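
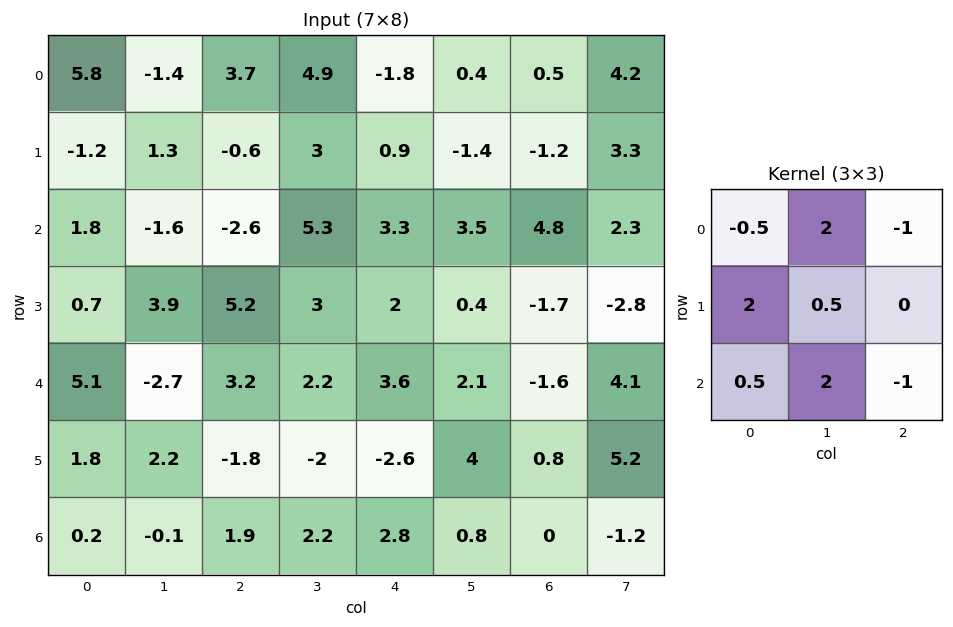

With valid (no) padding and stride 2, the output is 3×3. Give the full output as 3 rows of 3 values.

-10.85 16.05 6.15
-4.2 22.9 12.35
-8.45 -2.85 3.8

Output[0,0]: The receptive field on the input at this output position is [5.8 -1.4 3.7 / -1.2 1.3 -0.6 / 1.8 -1.6 -2.6]. Elementwise product with the kernel and sum: 5.8·-0.5 + -1.4·2 + 3.7·-1 + -1.2·2 + 1.3·0.5 + 1.8·0.5 + -1.6·2 + -2.6·-1.
Output[0,1]: The receptive field on the input at this output position is [3.7 4.9 -1.8 / -0.6 3 0.9 / -2.6 5.3 3.3]. Elementwise product with the kernel and sum: 3.7·-0.5 + 4.9·2 + -1.8·-1 + -0.6·2 + 3·0.5 + -2.6·0.5 + 5.3·2 + 3.3·-1.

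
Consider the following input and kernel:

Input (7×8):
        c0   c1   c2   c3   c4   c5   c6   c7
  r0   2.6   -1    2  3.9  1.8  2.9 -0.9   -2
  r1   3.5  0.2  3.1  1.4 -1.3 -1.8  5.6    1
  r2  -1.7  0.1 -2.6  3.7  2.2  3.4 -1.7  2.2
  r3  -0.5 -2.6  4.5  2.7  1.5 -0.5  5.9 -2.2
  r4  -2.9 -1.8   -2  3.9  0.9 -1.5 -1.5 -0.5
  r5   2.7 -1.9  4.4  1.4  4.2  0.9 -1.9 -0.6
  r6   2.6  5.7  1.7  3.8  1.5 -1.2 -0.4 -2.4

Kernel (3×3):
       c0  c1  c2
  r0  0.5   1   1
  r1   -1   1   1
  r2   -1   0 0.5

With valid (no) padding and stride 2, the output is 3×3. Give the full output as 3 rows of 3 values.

Output[0,0]: The receptive field on the input at this output position is [2.6 -1 2 / 3.5 0.2 3.1 / -1.7 0.1 -2.6]. Elementwise product with the kernel and sum: 2.6·0.5 + -1·1 + 2·1 + 3.5·-1 + 0.2·1 + 3.1·1 + -1.7·-1 + -2.6·0.5.
Output[0,1]: The receptive field on the input at this output position is [2 3.9 1.8 / 3.1 1.4 -1.3 / -2.6 3.7 2.2]. Elementwise product with the kernel and sum: 2·0.5 + 3.9·1 + 1.8·1 + 3.1·-1 + 1.4·1 + -1.3·1 + -2.6·-1 + 2.2·0.5.

2.5 7.4 4.95
0.95 6.75 5.05
-7.2 4.05 -9.45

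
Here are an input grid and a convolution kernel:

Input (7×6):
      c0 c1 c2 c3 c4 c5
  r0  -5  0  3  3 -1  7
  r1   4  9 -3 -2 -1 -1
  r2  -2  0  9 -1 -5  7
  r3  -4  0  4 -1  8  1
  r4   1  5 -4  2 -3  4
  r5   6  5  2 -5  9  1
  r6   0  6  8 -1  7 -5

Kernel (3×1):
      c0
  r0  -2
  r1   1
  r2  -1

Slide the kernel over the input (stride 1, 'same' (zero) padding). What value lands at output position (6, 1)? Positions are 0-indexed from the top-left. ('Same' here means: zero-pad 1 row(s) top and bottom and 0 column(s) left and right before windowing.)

-4

The receptive field on the zero-padded input at this output position is [5 / 6 / 0]. Elementwise product with the kernel and sum: 5·-2 + 6·1 + 0·-1.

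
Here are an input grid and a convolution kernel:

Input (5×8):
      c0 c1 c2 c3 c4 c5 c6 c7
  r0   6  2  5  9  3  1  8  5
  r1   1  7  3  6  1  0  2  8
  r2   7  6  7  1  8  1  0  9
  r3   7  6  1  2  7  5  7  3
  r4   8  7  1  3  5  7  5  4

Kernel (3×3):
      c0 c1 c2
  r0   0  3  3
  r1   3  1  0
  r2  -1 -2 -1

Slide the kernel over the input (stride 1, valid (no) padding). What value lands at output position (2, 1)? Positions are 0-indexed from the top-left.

The receptive field on the input at this output position is [6 7 1 / 6 1 2 / 7 1 3]. Elementwise product with the kernel and sum: 7·3 + 1·3 + 6·3 + 1·1 + 7·-1 + 1·-2 + 3·-1.

31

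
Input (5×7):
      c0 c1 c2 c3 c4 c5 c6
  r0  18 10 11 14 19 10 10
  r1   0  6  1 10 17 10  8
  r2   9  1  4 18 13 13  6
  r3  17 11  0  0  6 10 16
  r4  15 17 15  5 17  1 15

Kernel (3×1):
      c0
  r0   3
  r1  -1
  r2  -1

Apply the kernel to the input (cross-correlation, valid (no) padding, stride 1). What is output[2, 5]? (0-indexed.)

28

The receptive field on the input at this output position is [13 / 10 / 1]. Elementwise product with the kernel and sum: 13·3 + 10·-1 + 1·-1.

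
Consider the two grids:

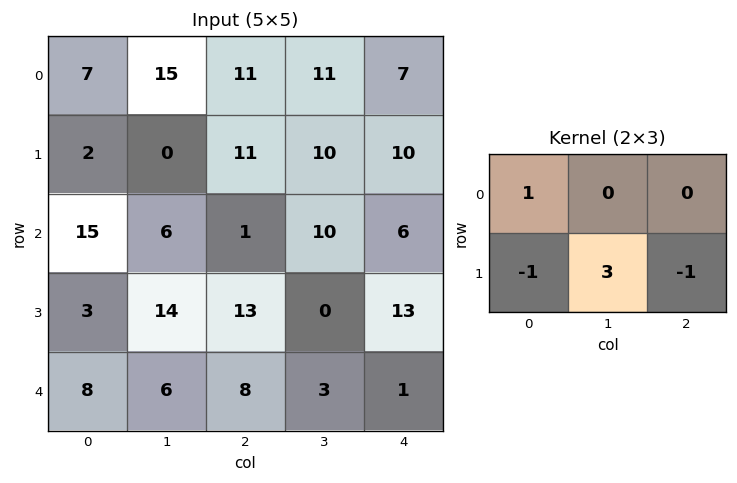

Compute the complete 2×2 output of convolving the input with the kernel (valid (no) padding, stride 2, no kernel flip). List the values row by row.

-6 20
41 -25

Output[0,0]: The receptive field on the input at this output position is [7 15 11 / 2 0 11]. Elementwise product with the kernel and sum: 7·1 + 2·-1 + 0·3 + 11·-1.
Output[0,1]: The receptive field on the input at this output position is [11 11 7 / 11 10 10]. Elementwise product with the kernel and sum: 11·1 + 11·-1 + 10·3 + 10·-1.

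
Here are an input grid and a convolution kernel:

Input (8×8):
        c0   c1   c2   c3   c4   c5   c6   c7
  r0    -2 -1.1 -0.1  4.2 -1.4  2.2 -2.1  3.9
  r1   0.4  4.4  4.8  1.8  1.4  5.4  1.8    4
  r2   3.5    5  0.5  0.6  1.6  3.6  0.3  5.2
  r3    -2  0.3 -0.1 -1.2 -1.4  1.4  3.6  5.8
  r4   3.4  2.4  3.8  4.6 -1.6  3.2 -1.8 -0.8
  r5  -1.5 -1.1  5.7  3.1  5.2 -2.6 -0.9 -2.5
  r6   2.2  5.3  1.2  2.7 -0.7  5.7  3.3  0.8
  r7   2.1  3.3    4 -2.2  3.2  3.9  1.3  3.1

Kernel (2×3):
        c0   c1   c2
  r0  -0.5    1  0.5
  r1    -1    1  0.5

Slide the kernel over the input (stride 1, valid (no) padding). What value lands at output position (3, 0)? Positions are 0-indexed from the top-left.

2.15

The receptive field on the input at this output position is [-2 0.3 -0.1 / 3.4 2.4 3.8]. Elementwise product with the kernel and sum: -2·-0.5 + 0.3·1 + -0.1·0.5 + 3.4·-1 + 2.4·1 + 3.8·0.5.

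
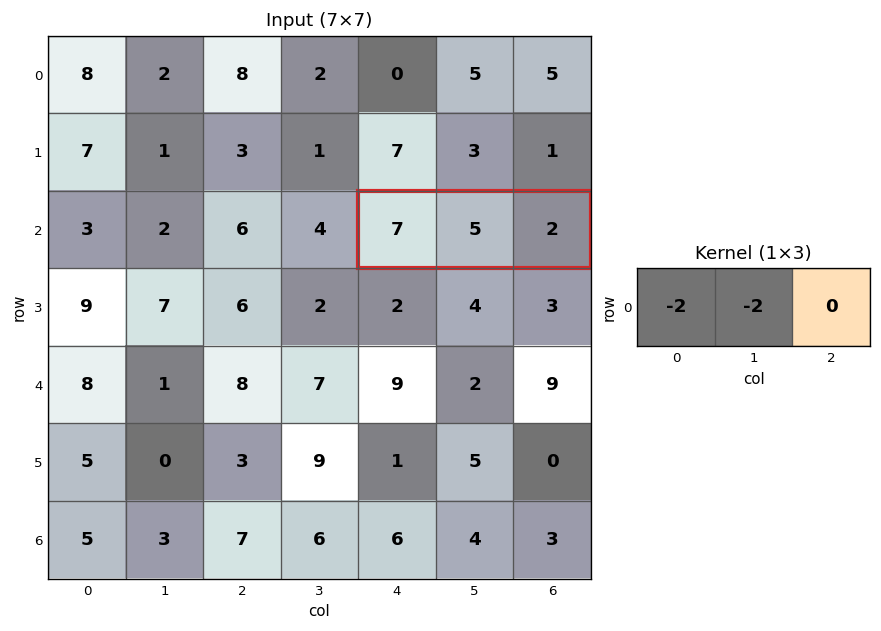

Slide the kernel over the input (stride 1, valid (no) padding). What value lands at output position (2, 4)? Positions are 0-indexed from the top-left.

-24

The receptive field on the input at this output position is [7 5 2]. Elementwise product with the kernel and sum: 7·-2 + 5·-2.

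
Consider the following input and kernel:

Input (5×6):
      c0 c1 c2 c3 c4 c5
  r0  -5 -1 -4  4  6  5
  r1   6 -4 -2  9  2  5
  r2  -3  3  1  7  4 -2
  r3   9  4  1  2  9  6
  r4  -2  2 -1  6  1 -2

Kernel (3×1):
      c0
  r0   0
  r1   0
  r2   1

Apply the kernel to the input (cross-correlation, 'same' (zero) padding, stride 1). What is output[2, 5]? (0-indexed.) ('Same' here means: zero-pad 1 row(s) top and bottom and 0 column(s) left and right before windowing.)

The receptive field on the zero-padded input at this output position is [5 / -2 / 6]. Elementwise product with the kernel and sum: 6·1.

6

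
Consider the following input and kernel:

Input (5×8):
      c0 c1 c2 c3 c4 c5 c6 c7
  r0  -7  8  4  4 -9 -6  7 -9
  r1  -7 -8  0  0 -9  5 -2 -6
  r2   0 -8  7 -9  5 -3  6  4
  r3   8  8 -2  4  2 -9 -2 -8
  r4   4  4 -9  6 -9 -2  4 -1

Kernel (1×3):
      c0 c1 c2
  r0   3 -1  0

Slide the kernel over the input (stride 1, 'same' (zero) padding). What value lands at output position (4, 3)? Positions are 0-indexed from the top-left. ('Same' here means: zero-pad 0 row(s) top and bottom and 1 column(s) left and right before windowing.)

The receptive field on the zero-padded input at this output position is [-9 6 -9]. Elementwise product with the kernel and sum: -9·3 + 6·-1.

-33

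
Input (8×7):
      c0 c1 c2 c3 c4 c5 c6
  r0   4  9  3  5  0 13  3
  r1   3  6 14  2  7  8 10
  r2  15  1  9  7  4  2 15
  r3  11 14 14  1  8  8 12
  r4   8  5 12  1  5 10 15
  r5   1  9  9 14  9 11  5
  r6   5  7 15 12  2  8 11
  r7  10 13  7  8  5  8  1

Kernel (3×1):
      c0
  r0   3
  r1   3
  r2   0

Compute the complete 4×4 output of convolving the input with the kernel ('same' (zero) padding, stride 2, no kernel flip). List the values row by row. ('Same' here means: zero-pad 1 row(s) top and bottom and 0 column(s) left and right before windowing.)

12 9 0 9
54 69 33 75
57 78 39 81
18 72 33 48

Output[0,0]: The receptive field on the zero-padded input at this output position is [0 / 4 / 3]. Elementwise product with the kernel and sum: 0·3 + 4·3.
Output[0,1]: The receptive field on the zero-padded input at this output position is [0 / 3 / 14]. Elementwise product with the kernel and sum: 0·3 + 3·3.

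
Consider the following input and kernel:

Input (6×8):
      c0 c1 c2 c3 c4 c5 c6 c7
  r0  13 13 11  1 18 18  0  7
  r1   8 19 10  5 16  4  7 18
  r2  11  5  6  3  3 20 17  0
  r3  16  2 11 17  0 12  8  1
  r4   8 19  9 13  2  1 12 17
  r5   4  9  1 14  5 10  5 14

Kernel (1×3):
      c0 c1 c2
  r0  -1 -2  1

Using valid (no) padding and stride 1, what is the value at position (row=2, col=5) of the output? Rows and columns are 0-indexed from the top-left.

-54

The receptive field on the input at this output position is [20 17 0]. Elementwise product with the kernel and sum: 20·-1 + 17·-2 + 0·1.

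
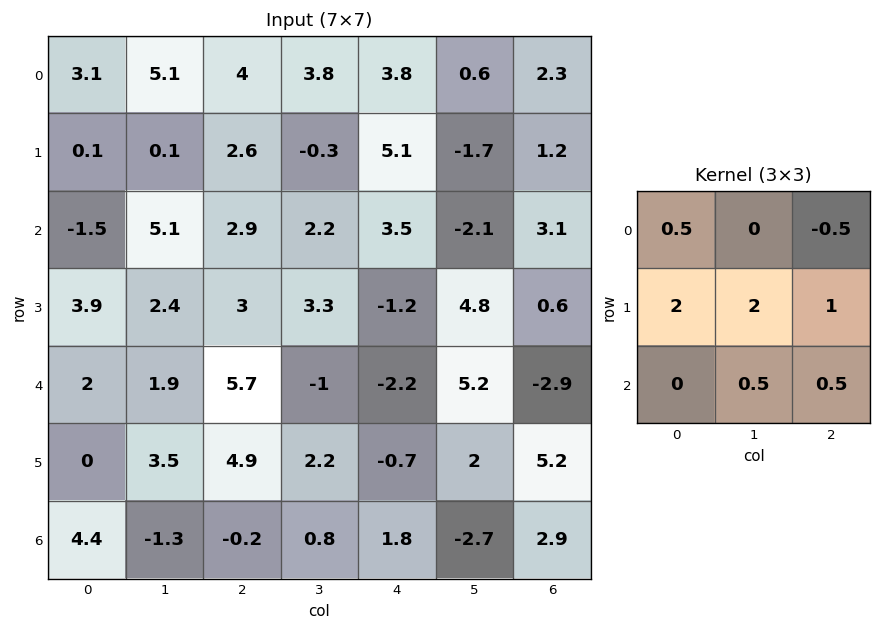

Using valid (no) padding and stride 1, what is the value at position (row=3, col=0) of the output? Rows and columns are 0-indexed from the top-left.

18.15

The receptive field on the input at this output position is [3.9 2.4 3 / 2 1.9 5.7 / 0 3.5 4.9]. Elementwise product with the kernel and sum: 3.9·0.5 + 3·-0.5 + 2·2 + 1.9·2 + 5.7·1 + 3.5·0.5 + 4.9·0.5.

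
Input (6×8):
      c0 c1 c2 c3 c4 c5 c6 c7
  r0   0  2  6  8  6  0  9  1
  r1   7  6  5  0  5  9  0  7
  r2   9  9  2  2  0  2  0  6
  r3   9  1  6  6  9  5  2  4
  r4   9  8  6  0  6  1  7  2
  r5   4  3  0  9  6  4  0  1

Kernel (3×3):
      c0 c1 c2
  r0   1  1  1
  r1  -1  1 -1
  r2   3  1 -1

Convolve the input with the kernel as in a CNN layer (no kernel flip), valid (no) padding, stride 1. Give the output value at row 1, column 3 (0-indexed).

The receptive field on the input at this output position is [0 5 9 / 2 0 2 / 6 9 5]. Elementwise product with the kernel and sum: 0·1 + 5·1 + 9·1 + 2·-1 + 0·1 + 2·-1 + 6·3 + 9·1 + 5·-1.

32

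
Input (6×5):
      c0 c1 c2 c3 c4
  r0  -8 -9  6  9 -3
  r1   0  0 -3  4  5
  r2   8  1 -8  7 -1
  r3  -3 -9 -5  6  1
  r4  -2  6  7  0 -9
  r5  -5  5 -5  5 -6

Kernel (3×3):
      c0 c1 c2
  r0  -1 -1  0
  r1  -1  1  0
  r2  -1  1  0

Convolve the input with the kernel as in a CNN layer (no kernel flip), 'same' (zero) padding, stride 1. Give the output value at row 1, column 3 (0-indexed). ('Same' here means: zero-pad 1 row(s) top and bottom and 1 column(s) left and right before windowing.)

7

The receptive field on the zero-padded input at this output position is [6 9 -3 / -3 4 5 / -8 7 -1]. Elementwise product with the kernel and sum: 6·-1 + 9·-1 + -3·-1 + 4·1 + -8·-1 + 7·1.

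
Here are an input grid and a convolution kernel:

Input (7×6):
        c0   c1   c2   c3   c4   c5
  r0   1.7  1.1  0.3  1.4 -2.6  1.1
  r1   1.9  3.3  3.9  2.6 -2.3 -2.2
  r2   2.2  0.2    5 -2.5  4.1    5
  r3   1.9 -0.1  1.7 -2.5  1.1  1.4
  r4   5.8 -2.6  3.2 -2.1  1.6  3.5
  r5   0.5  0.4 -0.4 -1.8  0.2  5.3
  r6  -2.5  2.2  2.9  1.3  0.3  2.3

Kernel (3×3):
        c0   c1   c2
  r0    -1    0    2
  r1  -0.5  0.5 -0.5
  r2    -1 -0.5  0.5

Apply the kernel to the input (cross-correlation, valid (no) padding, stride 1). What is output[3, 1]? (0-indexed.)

-2.05

The receptive field on the input at this output position is [-0.1 1.7 -2.5 / -2.6 3.2 -2.1 / 0.4 -0.4 -1.8]. Elementwise product with the kernel and sum: -0.1·-1 + -2.5·2 + -2.6·-0.5 + 3.2·0.5 + -2.1·-0.5 + 0.4·-1 + -0.4·-0.5 + -1.8·0.5.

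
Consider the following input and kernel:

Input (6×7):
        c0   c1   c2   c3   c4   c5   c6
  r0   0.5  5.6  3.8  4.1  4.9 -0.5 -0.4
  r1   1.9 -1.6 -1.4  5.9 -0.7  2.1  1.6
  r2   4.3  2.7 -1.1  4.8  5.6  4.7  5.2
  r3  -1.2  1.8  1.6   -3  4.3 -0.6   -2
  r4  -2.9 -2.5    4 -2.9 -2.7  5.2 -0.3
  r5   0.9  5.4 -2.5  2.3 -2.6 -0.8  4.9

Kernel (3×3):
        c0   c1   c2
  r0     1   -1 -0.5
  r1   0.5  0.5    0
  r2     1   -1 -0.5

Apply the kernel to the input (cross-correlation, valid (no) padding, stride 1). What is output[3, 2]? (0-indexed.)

-0.5

The receptive field on the input at this output position is [1.6 -3 4.3 / 4 -2.9 -2.7 / -2.5 2.3 -2.6]. Elementwise product with the kernel and sum: 1.6·1 + -3·-1 + 4.3·-0.5 + 4·0.5 + -2.9·0.5 + -2.5·1 + 2.3·-1 + -2.6·-0.5.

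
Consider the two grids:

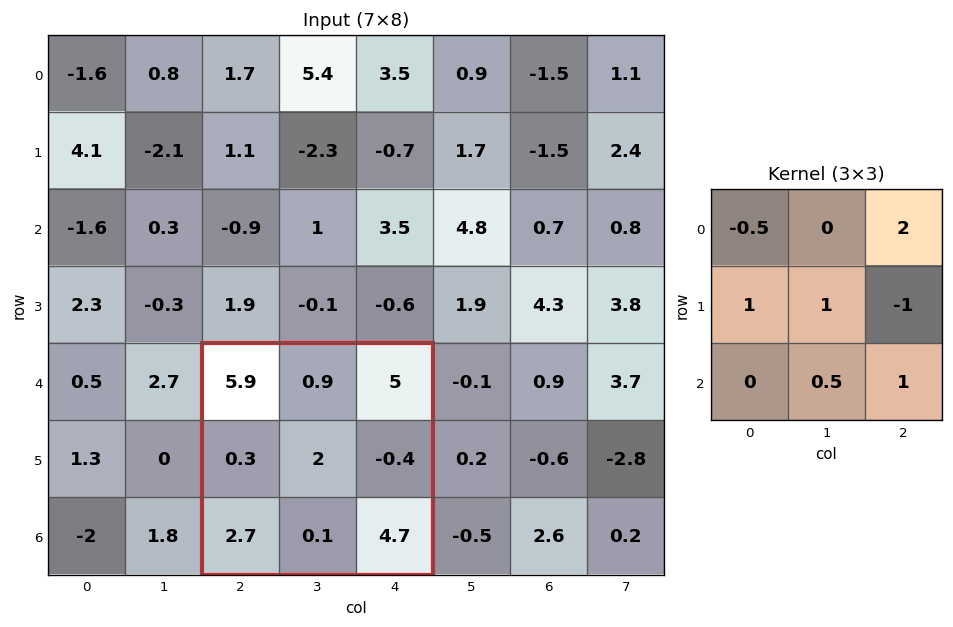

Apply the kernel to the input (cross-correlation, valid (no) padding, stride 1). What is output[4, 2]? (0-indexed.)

14.5

The receptive field on the input at this output position is [5.9 0.9 5 / 0.3 2 -0.4 / 2.7 0.1 4.7]. Elementwise product with the kernel and sum: 5.9·-0.5 + 5·2 + 0.3·1 + 2·1 + -0.4·-1 + 0.1·0.5 + 4.7·1.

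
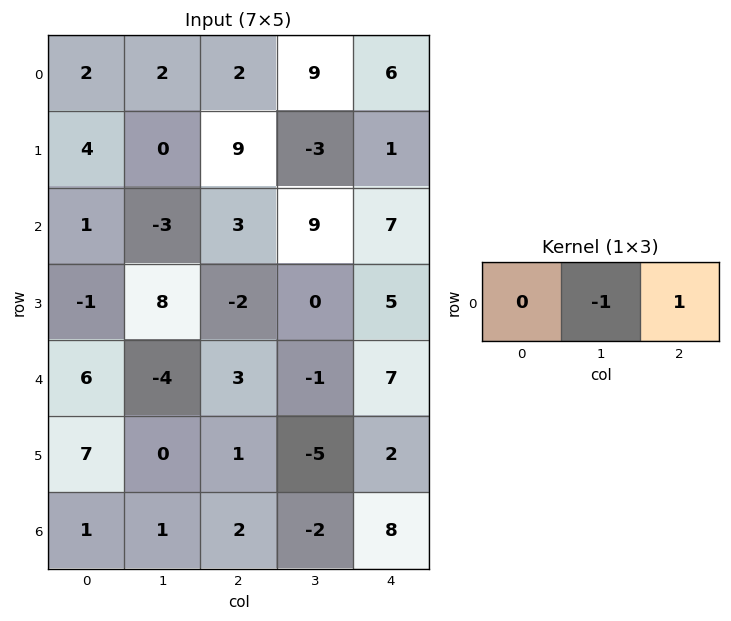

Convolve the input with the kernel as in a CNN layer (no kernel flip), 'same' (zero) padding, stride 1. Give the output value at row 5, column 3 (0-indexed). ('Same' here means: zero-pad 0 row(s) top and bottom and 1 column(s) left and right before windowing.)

7

The receptive field on the zero-padded input at this output position is [1 -5 2]. Elementwise product with the kernel and sum: -5·-1 + 2·1.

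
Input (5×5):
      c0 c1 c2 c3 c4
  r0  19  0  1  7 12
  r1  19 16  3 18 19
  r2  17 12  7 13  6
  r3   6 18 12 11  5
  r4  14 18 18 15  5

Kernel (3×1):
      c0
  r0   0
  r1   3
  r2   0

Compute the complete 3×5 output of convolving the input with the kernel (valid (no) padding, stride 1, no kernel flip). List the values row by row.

57 48 9 54 57
51 36 21 39 18
18 54 36 33 15

Output[0,0]: The receptive field on the input at this output position is [19 / 19 / 17]. Elementwise product with the kernel and sum: 19·3.
Output[0,1]: The receptive field on the input at this output position is [0 / 16 / 12]. Elementwise product with the kernel and sum: 16·3.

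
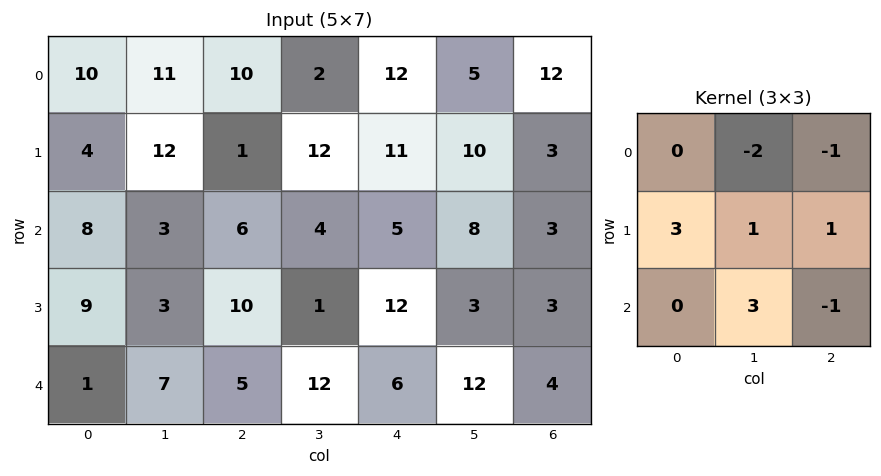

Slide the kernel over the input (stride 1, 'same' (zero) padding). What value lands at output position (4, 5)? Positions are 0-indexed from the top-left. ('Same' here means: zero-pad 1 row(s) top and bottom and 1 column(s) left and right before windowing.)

25

The receptive field on the zero-padded input at this output position is [12 3 3 / 6 12 4 / 0 0 0]. Elementwise product with the kernel and sum: 3·-2 + 3·-1 + 6·3 + 12·1 + 4·1 + 0·3 + 0·-1.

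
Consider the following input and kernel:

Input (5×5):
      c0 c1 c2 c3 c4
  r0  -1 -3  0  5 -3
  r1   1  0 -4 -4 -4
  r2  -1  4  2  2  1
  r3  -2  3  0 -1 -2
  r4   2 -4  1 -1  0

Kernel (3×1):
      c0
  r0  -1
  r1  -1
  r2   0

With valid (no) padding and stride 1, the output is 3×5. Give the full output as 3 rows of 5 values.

0 3 4 -1 7
0 -4 2 2 3
3 -7 -2 -1 1

Output[0,0]: The receptive field on the input at this output position is [-1 / 1 / -1]. Elementwise product with the kernel and sum: -1·-1 + 1·-1.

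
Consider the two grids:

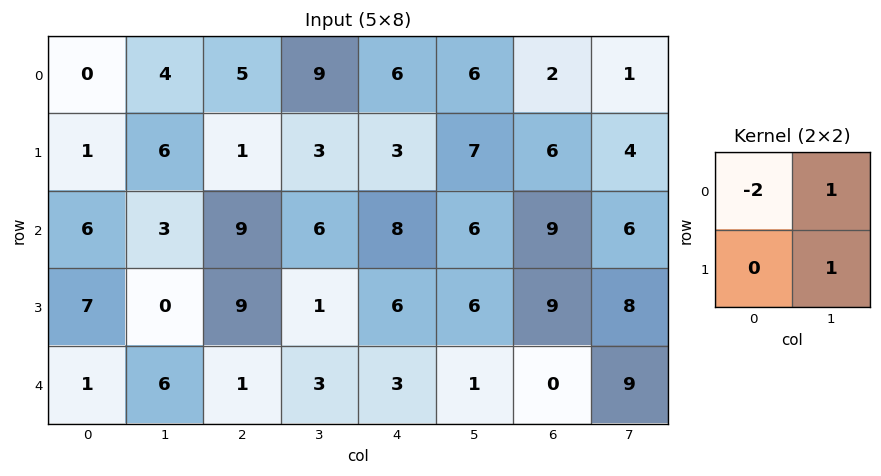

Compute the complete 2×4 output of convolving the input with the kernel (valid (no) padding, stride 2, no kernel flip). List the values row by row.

Output[0,0]: The receptive field on the input at this output position is [0 4 / 1 6]. Elementwise product with the kernel and sum: 0·-2 + 4·1 + 6·1.
Output[0,1]: The receptive field on the input at this output position is [5 9 / 1 3]. Elementwise product with the kernel and sum: 5·-2 + 9·1 + 3·1.

10 2 1 1
-9 -11 -4 -4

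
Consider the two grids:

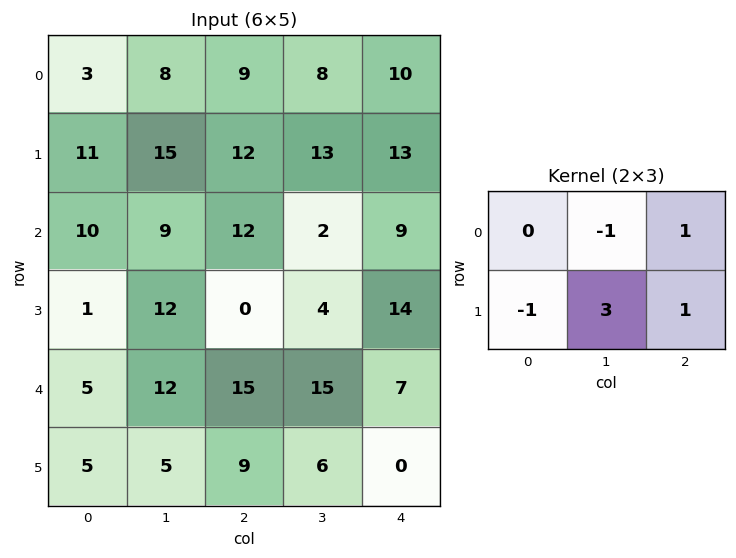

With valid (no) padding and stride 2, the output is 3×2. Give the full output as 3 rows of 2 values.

Output[0,0]: The receptive field on the input at this output position is [3 8 9 / 11 15 12]. Elementwise product with the kernel and sum: 8·-1 + 9·1 + 11·-1 + 15·3 + 12·1.

47 42
38 33
22 1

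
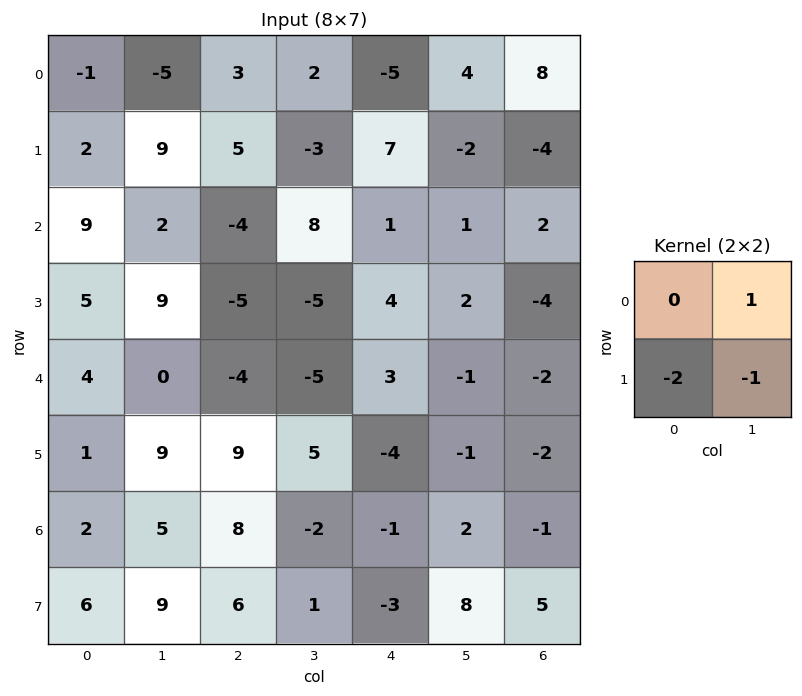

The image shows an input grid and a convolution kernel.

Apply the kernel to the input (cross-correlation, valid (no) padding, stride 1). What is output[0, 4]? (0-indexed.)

The receptive field on the input at this output position is [-5 4 / 7 -2]. Elementwise product with the kernel and sum: 4·1 + 7·-2 + -2·-1.

-8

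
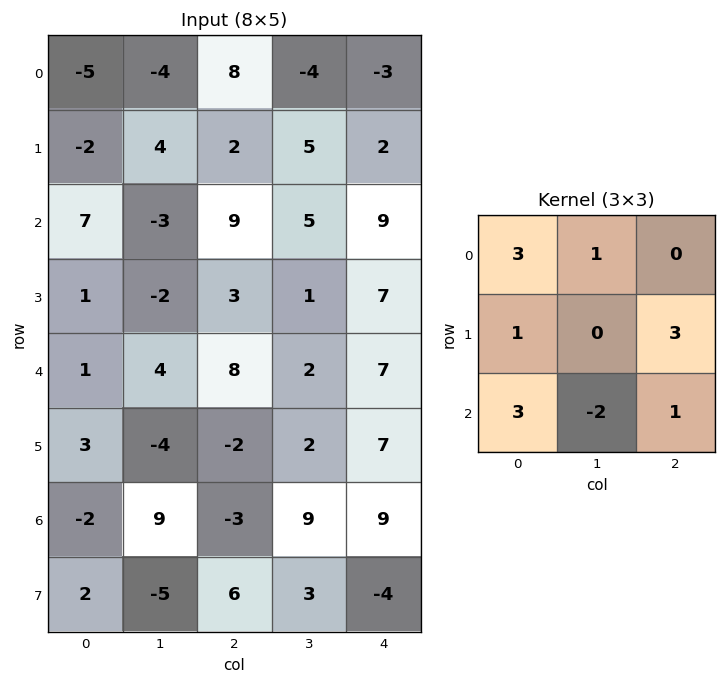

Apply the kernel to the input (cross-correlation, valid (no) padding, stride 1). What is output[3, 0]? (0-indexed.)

41

The receptive field on the input at this output position is [1 -2 3 / 1 4 8 / 3 -4 -2]. Elementwise product with the kernel and sum: 1·3 + -2·1 + 1·1 + 8·3 + 3·3 + -4·-2 + -2·1.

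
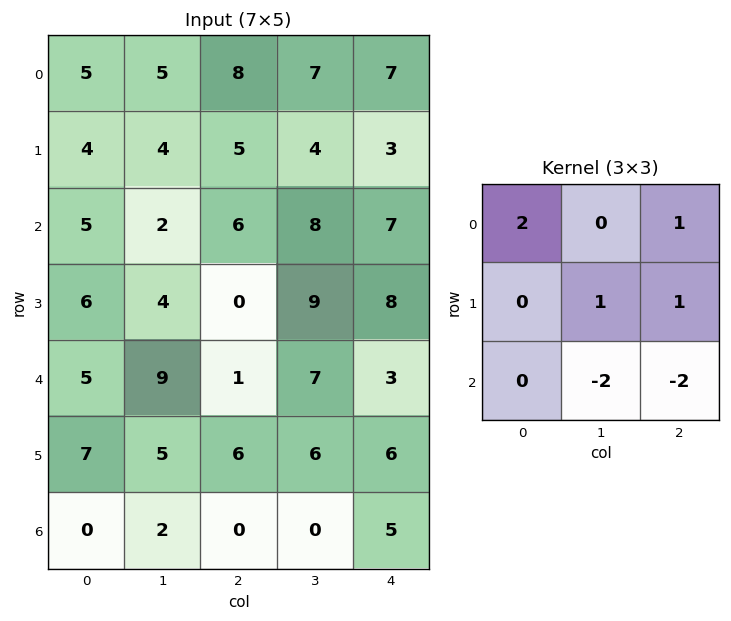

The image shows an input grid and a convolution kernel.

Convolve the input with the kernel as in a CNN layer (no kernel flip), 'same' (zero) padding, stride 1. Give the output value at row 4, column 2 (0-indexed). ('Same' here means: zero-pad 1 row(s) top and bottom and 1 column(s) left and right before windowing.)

1

The receptive field on the zero-padded input at this output position is [4 0 9 / 9 1 7 / 5 6 6]. Elementwise product with the kernel and sum: 4·2 + 9·1 + 1·1 + 7·1 + 6·-2 + 6·-2.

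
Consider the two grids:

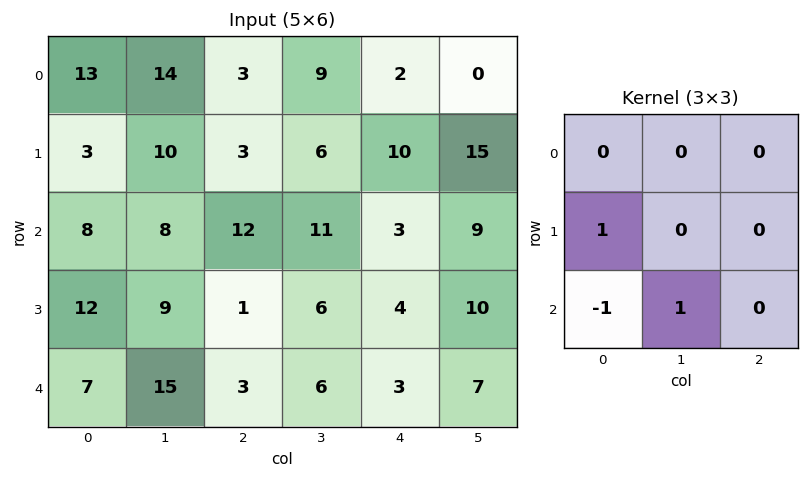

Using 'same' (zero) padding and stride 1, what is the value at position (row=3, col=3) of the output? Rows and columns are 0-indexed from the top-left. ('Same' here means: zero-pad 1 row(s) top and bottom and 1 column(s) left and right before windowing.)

The receptive field on the zero-padded input at this output position is [12 11 3 / 1 6 4 / 3 6 3]. Elementwise product with the kernel and sum: 1·1 + 3·-1 + 6·1.

4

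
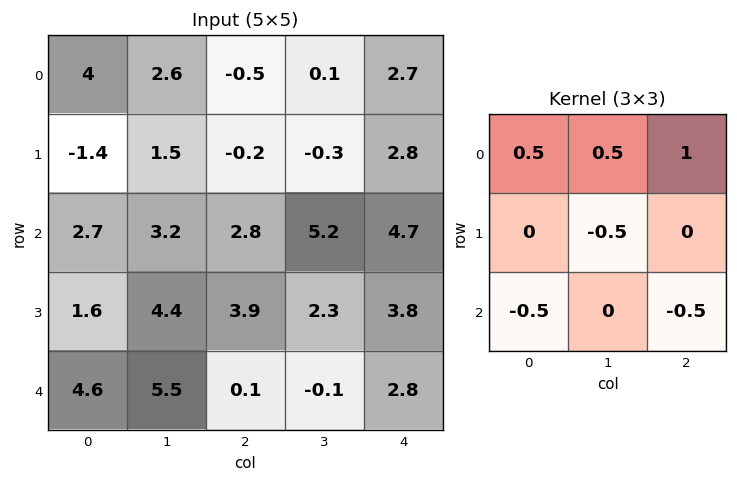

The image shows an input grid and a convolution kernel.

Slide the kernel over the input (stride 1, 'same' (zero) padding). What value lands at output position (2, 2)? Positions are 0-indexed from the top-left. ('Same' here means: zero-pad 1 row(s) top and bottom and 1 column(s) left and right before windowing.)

-4.4

The receptive field on the zero-padded input at this output position is [1.5 -0.2 -0.3 / 3.2 2.8 5.2 / 4.4 3.9 2.3]. Elementwise product with the kernel and sum: 1.5·0.5 + -0.2·0.5 + -0.3·1 + 2.8·-0.5 + 4.4·-0.5 + 2.3·-0.5.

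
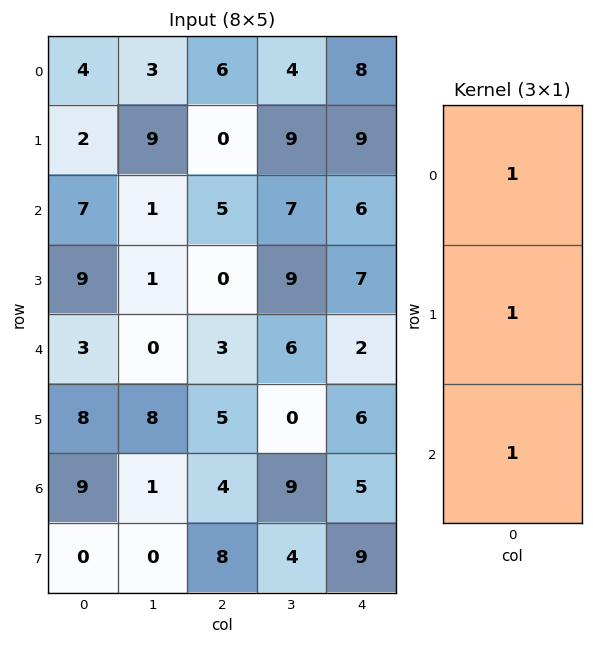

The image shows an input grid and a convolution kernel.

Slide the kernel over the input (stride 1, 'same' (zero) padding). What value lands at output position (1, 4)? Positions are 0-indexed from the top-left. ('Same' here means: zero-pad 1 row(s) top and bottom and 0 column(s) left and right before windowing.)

The receptive field on the zero-padded input at this output position is [8 / 9 / 6]. Elementwise product with the kernel and sum: 8·1 + 9·1 + 6·1.

23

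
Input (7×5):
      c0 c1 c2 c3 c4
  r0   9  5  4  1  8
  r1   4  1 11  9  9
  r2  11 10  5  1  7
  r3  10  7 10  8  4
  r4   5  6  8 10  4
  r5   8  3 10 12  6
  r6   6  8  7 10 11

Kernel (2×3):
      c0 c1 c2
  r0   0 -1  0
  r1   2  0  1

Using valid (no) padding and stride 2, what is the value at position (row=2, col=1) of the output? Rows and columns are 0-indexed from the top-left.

The receptive field on the input at this output position is [8 10 4 / 10 12 6]. Elementwise product with the kernel and sum: 10·-1 + 10·2 + 6·1.

16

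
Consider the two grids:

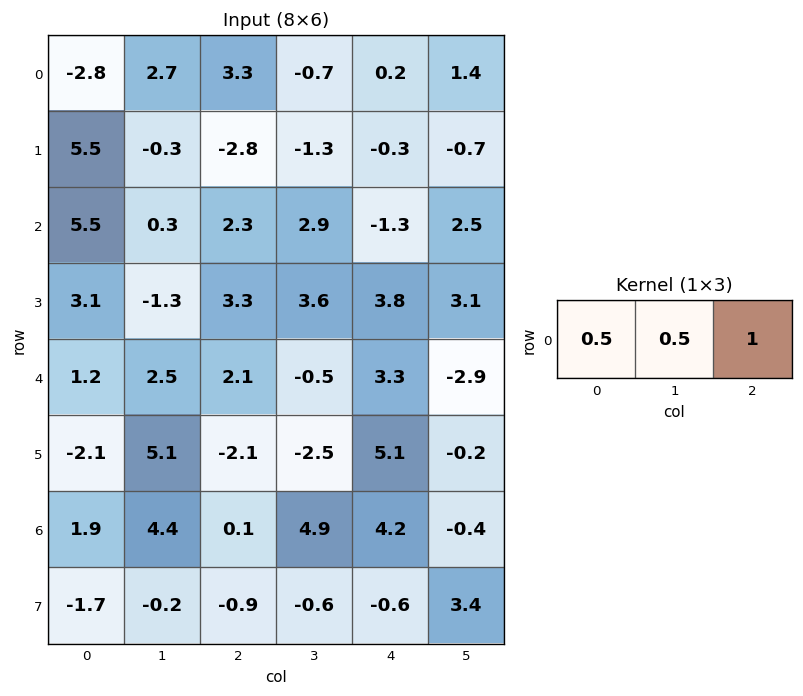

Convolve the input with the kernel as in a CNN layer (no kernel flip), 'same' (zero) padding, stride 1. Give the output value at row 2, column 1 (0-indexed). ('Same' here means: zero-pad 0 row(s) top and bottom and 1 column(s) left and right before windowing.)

The receptive field on the zero-padded input at this output position is [5.5 0.3 2.3]. Elementwise product with the kernel and sum: 5.5·0.5 + 0.3·0.5 + 2.3·1.

5.2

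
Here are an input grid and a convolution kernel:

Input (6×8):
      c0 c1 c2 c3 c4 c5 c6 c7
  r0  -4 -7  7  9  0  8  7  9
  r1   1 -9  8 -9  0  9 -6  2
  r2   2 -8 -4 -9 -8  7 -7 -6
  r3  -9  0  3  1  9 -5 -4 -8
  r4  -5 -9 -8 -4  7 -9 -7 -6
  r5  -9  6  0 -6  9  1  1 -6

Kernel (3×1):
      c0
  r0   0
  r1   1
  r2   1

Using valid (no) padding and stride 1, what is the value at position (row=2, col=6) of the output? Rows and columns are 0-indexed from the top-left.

The receptive field on the input at this output position is [-7 / -4 / -7]. Elementwise product with the kernel and sum: -4·1 + -7·1.

-11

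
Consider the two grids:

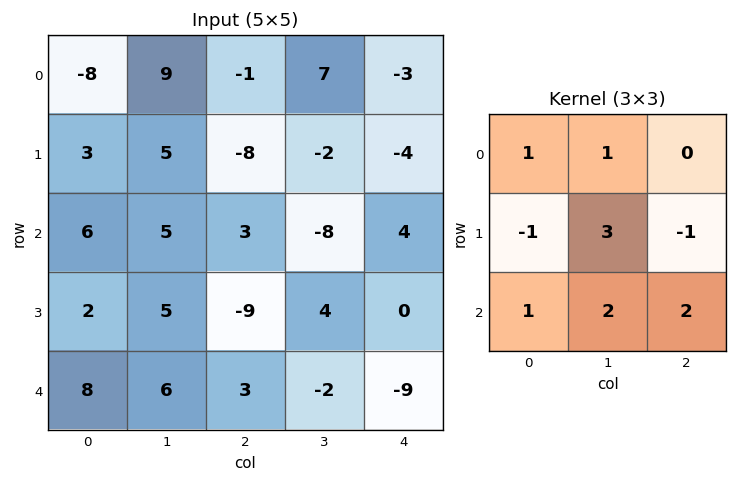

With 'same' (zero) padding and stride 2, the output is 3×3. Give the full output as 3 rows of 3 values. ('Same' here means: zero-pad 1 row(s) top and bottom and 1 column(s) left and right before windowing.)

-17 -34 -26
30 4 18
20 1 -21

Output[0,0]: The receptive field on the zero-padded input at this output position is [0 0 0 / 0 -8 9 / 0 3 5]. Elementwise product with the kernel and sum: 0·1 + 0·1 + 0·-1 + -8·3 + 9·-1 + 0·1 + 3·2 + 5·2.
Output[0,1]: The receptive field on the zero-padded input at this output position is [0 0 0 / 9 -1 7 / 5 -8 -2]. Elementwise product with the kernel and sum: 0·1 + 0·1 + 9·-1 + -1·3 + 7·-1 + 5·1 + -8·2 + -2·2.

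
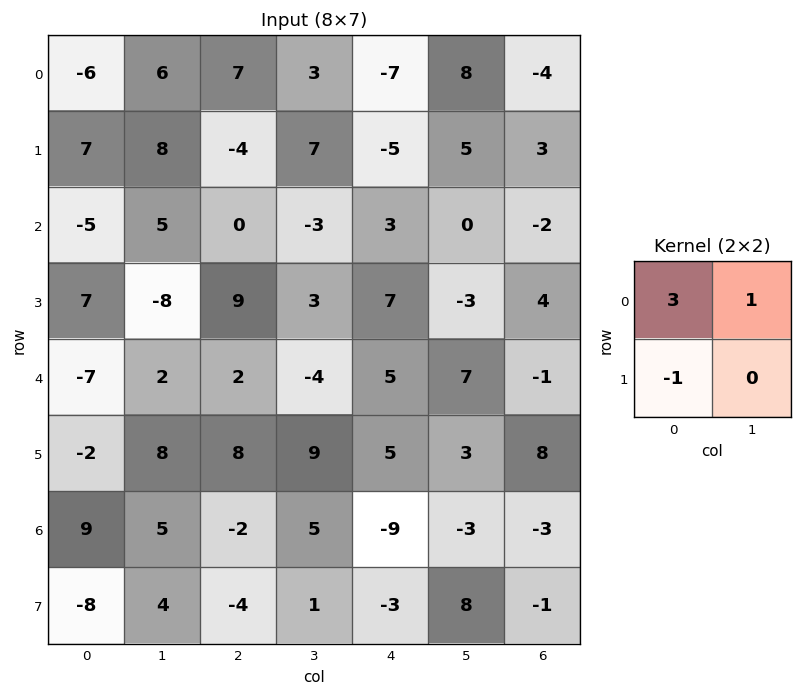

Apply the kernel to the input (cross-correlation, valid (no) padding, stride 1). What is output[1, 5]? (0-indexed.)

The receptive field on the input at this output position is [5 3 / 0 -2]. Elementwise product with the kernel and sum: 5·3 + 3·1 + 0·-1.

18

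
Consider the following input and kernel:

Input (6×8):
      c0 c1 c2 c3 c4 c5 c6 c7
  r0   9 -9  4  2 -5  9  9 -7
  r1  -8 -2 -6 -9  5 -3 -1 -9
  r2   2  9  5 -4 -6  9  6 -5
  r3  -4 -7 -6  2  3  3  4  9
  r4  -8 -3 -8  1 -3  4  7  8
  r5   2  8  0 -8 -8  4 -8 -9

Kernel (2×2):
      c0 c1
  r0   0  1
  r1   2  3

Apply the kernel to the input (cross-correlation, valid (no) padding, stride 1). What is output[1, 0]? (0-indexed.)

The receptive field on the input at this output position is [-8 -2 / 2 9]. Elementwise product with the kernel and sum: -2·1 + 2·2 + 9·3.

29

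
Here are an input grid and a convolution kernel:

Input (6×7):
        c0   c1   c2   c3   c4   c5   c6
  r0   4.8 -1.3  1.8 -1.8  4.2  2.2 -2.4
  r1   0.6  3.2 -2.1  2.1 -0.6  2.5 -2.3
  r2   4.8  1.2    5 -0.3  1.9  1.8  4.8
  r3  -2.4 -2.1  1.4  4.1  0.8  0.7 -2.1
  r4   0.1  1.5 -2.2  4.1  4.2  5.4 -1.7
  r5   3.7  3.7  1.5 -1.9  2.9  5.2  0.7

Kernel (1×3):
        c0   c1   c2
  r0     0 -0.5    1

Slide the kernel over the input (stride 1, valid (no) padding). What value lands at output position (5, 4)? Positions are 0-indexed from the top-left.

-1.9

The receptive field on the input at this output position is [2.9 5.2 0.7]. Elementwise product with the kernel and sum: 5.2·-0.5 + 0.7·1.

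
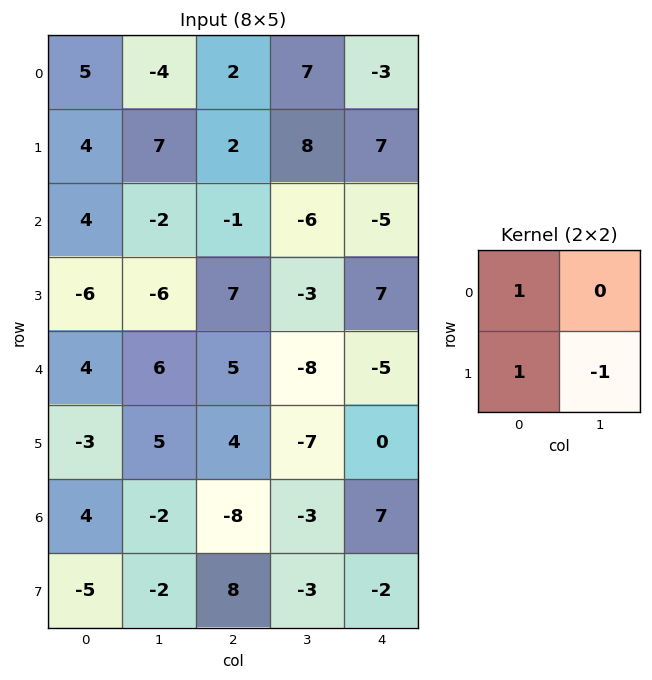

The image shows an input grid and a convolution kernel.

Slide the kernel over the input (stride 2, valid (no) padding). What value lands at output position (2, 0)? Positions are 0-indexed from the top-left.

The receptive field on the input at this output position is [4 6 / -3 5]. Elementwise product with the kernel and sum: 4·1 + -3·1 + 5·-1.

-4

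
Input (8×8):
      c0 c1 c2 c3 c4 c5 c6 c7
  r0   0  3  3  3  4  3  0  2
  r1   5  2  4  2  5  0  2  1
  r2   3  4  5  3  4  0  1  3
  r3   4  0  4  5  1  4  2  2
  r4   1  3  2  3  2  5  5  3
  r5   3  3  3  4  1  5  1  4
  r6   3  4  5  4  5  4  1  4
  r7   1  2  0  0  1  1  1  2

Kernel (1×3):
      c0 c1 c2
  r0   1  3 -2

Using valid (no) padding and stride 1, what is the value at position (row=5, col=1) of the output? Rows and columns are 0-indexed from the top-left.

4

The receptive field on the input at this output position is [3 3 4]. Elementwise product with the kernel and sum: 3·1 + 3·3 + 4·-2.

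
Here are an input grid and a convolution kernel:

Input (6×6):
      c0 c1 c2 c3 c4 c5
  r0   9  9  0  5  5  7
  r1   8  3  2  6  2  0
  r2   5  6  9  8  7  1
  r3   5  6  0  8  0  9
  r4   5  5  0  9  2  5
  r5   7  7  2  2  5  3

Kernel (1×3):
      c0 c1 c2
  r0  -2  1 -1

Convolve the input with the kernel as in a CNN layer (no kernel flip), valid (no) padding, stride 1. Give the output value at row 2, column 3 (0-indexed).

The receptive field on the input at this output position is [8 7 1]. Elementwise product with the kernel and sum: 8·-2 + 7·1 + 1·-1.

-10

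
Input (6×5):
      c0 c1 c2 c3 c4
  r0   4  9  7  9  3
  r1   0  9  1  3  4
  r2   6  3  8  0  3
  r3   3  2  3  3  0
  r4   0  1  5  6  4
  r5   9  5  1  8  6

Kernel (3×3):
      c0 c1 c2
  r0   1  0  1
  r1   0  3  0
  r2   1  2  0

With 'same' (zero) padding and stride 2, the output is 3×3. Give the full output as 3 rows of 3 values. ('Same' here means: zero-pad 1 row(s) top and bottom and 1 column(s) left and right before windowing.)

Output[0,0]: The receptive field on the zero-padded input at this output position is [0 0 0 / 0 4 9 / 0 0 9]. Elementwise product with the kernel and sum: 0·1 + 0·1 + 4·3 + 0·1 + 0·2.
Output[0,1]: The receptive field on the zero-padded input at this output position is [0 0 0 / 9 7 9 / 9 1 3]. Elementwise product with the kernel and sum: 0·1 + 0·1 + 7·3 + 9·1 + 1·2.

12 32 20
33 44 15
20 27 35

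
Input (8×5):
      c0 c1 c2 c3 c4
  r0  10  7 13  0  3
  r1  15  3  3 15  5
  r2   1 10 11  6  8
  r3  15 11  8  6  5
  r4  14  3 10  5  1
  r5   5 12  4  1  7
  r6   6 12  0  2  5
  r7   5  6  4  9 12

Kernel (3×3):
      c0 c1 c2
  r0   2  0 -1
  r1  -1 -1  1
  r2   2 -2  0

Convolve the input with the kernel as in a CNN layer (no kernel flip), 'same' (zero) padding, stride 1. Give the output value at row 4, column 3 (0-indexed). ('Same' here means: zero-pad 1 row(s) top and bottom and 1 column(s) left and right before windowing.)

The receptive field on the zero-padded input at this output position is [8 6 5 / 10 5 1 / 4 1 7]. Elementwise product with the kernel and sum: 8·2 + 5·-1 + 10·-1 + 5·-1 + 1·1 + 4·2 + 1·-2.

3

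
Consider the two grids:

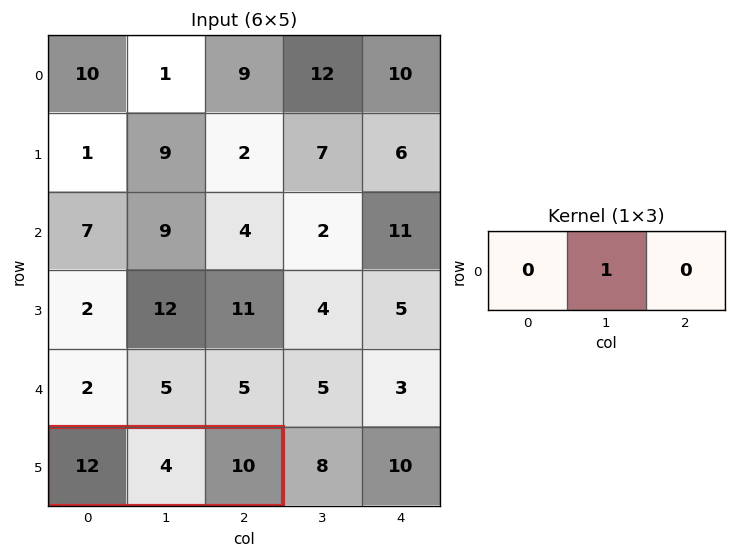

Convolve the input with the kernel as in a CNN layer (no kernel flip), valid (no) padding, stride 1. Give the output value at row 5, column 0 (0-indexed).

The receptive field on the input at this output position is [12 4 10]. Elementwise product with the kernel and sum: 4·1.

4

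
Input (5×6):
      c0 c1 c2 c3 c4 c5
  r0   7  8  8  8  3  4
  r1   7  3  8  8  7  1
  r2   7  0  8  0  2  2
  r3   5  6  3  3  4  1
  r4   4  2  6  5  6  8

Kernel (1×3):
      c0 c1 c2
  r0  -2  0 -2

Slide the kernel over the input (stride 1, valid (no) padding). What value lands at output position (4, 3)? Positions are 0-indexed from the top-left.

-26

The receptive field on the input at this output position is [5 6 8]. Elementwise product with the kernel and sum: 5·-2 + 8·-2.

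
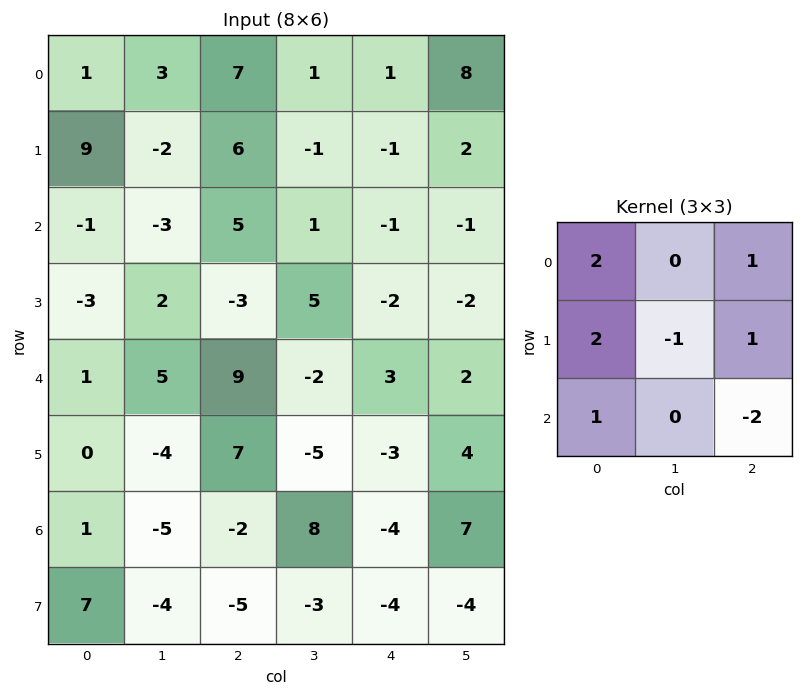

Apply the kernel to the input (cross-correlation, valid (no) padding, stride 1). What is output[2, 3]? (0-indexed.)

5

The receptive field on the input at this output position is [1 -1 -1 / 5 -2 -2 / -2 3 2]. Elementwise product with the kernel and sum: 1·2 + -1·1 + 5·2 + -2·-1 + -2·1 + -2·1 + 2·-2.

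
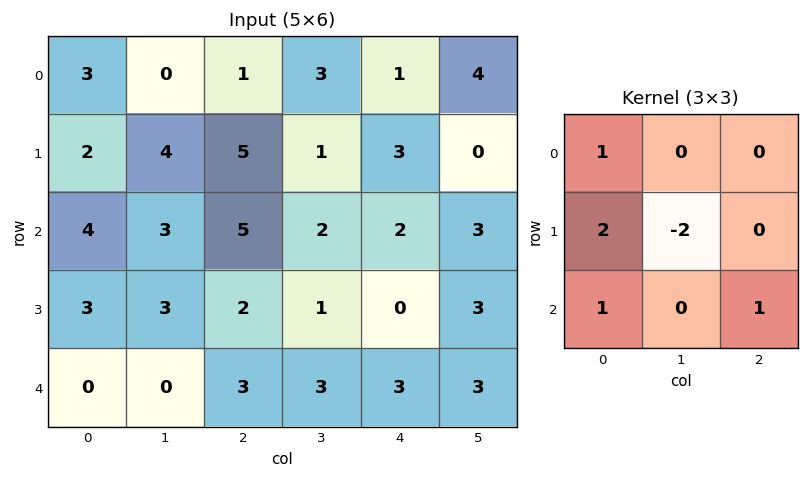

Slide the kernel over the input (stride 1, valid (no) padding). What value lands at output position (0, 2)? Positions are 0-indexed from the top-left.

The receptive field on the input at this output position is [1 3 1 / 5 1 3 / 5 2 2]. Elementwise product with the kernel and sum: 1·1 + 5·2 + 1·-2 + 5·1 + 2·1.

16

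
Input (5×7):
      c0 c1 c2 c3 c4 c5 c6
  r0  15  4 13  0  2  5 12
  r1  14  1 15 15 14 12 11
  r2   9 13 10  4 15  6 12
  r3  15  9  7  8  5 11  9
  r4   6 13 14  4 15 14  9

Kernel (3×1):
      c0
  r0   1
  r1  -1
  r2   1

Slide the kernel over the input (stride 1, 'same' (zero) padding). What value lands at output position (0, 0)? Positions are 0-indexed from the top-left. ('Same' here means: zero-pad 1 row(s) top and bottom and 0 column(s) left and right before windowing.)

The receptive field on the zero-padded input at this output position is [0 / 15 / 14]. Elementwise product with the kernel and sum: 0·1 + 15·-1 + 14·1.

-1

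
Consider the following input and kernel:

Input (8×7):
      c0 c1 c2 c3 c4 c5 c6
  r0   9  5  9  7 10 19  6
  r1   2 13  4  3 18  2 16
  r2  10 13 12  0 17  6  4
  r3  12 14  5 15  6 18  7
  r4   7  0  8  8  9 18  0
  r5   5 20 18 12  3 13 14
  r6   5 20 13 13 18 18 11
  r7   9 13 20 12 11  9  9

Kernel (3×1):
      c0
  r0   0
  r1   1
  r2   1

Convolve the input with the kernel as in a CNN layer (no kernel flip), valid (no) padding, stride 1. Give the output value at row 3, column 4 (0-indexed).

The receptive field on the input at this output position is [6 / 9 / 3]. Elementwise product with the kernel and sum: 9·1 + 3·1.

12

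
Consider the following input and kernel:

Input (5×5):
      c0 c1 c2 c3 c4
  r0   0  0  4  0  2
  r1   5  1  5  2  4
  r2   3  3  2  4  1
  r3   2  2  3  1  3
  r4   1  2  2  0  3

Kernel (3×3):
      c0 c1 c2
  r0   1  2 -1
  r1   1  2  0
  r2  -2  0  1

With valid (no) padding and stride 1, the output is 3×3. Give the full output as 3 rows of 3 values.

Output[0,0]: The receptive field on the input at this output position is [0 0 4 / 5 1 5 / 3 3 2]. Elementwise product with the kernel and sum: 0·1 + 0·2 + 4·-1 + 5·1 + 1·2 + 3·-2 + 2·1.
Output[0,1]: The receptive field on the input at this output position is [0 4 0 / 1 5 2 / 3 2 4]. Elementwise product with the kernel and sum: 0·1 + 4·2 + 0·-1 + 1·1 + 5·2 + 3·-2 + 4·1.

-1 17 8
10 13 12
13 7 13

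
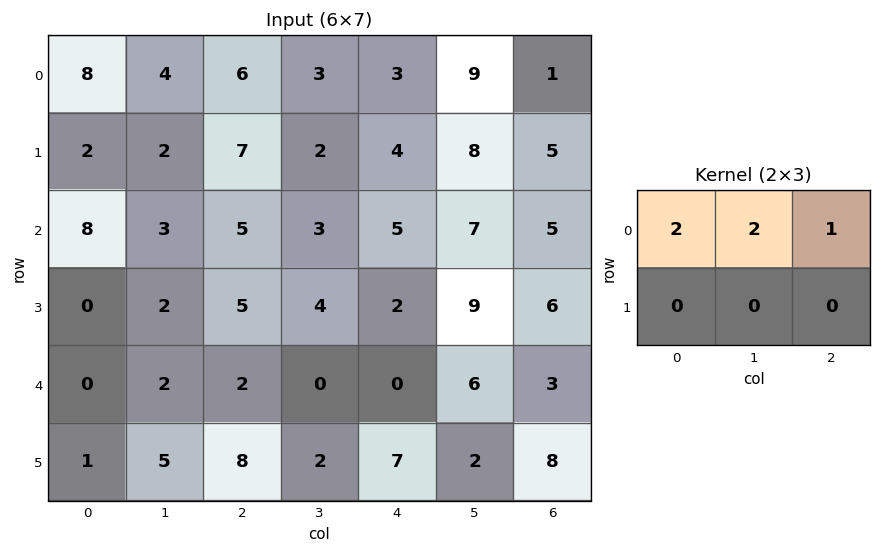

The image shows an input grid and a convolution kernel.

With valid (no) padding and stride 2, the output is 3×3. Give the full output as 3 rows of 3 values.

Output[0,0]: The receptive field on the input at this output position is [8 4 6 / 2 2 7]. Elementwise product with the kernel and sum: 8·2 + 4·2 + 6·1.
Output[0,1]: The receptive field on the input at this output position is [6 3 3 / 7 2 4]. Elementwise product with the kernel and sum: 6·2 + 3·2 + 3·1.

30 21 25
27 21 29
6 4 15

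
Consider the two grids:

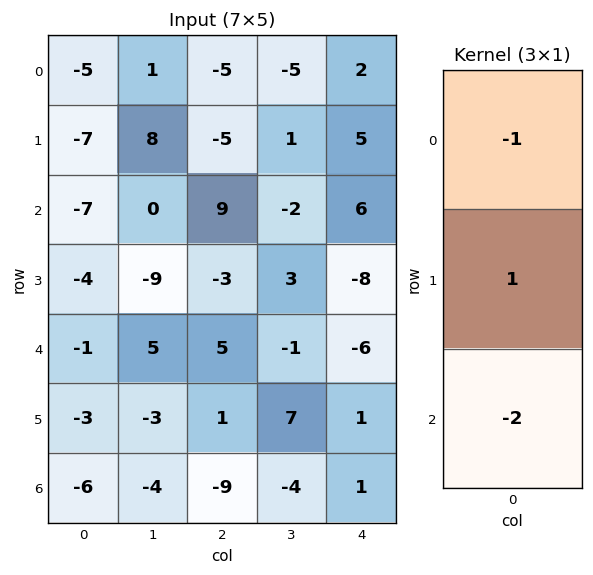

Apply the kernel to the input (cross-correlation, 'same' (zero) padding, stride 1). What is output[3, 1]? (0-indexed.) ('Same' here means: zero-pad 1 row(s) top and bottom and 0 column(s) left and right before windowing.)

The receptive field on the zero-padded input at this output position is [0 / -9 / 5]. Elementwise product with the kernel and sum: 0·-1 + -9·1 + 5·-2.

-19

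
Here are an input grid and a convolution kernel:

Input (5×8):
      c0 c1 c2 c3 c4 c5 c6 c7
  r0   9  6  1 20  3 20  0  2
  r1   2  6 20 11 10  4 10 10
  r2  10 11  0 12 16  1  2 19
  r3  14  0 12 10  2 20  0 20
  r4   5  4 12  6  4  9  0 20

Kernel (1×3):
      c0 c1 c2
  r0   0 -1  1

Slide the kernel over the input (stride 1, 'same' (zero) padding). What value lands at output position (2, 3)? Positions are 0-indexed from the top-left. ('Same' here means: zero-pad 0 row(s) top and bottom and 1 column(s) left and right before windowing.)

4

The receptive field on the zero-padded input at this output position is [0 12 16]. Elementwise product with the kernel and sum: 12·-1 + 16·1.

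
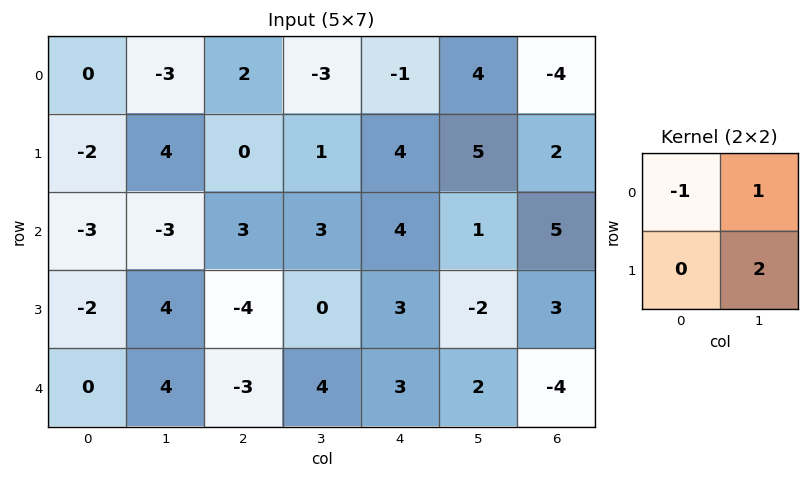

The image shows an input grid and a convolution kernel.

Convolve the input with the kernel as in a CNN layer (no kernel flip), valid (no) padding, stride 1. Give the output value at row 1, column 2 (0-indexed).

The receptive field on the input at this output position is [0 1 / 3 3]. Elementwise product with the kernel and sum: 0·-1 + 1·1 + 3·2.

7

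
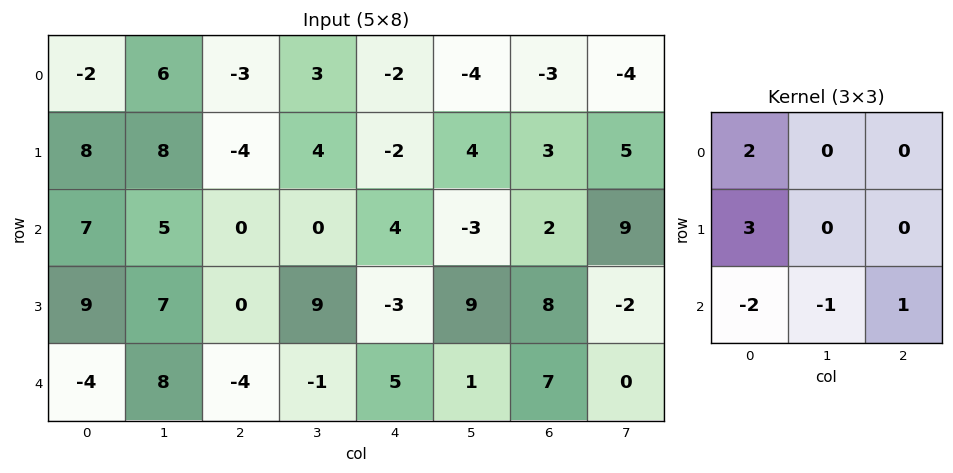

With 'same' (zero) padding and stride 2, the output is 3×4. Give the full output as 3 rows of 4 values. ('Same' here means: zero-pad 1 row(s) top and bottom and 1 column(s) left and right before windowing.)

Output[0,0]: The receptive field on the zero-padded input at this output position is [0 0 0 / 0 -2 6 / 0 8 8]. Elementwise product with the kernel and sum: 0·2 + 0·3 + 0·-2 + 8·-1 + 8·1.

0 10 7 -18
-2 26 2 -29
0 38 15 21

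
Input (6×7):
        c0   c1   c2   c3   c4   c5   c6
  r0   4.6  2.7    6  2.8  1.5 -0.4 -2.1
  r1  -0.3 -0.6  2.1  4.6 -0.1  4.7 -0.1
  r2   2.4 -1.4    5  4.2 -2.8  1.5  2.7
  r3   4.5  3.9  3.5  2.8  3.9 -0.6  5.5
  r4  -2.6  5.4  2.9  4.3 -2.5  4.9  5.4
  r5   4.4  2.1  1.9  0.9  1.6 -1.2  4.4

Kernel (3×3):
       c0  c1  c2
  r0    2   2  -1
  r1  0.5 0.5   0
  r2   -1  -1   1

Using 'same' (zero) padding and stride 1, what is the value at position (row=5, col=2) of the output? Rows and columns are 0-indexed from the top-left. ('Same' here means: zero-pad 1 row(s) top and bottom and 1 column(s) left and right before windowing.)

14.3

The receptive field on the zero-padded input at this output position is [5.4 2.9 4.3 / 2.1 1.9 0.9 / 0 0 0]. Elementwise product with the kernel and sum: 5.4·2 + 2.9·2 + 4.3·-1 + 2.1·0.5 + 1.9·0.5 + 0·-1 + 0·-1 + 0·1.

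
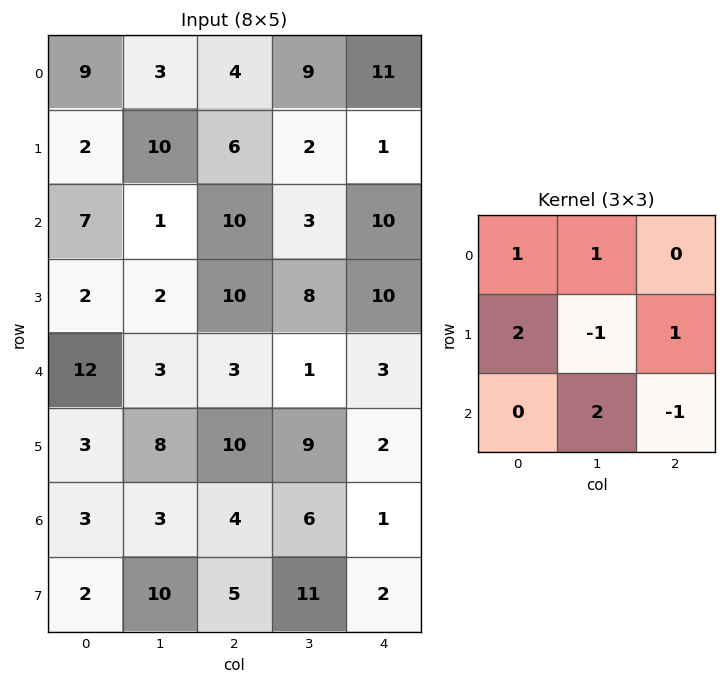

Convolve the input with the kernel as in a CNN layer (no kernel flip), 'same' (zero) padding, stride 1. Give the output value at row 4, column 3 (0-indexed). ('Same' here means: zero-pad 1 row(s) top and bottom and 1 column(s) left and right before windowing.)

The receptive field on the zero-padded input at this output position is [10 8 10 / 3 1 3 / 10 9 2]. Elementwise product with the kernel and sum: 10·1 + 8·1 + 3·2 + 1·-1 + 3·1 + 9·2 + 2·-1.

42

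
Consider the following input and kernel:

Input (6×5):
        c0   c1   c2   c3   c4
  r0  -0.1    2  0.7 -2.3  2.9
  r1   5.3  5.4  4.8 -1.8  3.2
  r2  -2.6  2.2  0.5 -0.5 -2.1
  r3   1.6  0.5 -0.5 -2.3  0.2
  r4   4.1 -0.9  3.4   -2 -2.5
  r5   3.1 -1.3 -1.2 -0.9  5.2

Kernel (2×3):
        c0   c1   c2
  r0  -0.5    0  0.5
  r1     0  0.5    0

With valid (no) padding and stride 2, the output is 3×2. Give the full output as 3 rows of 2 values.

3.1 0.2
1.8 -2.45
-1 -3.4

Output[0,0]: The receptive field on the input at this output position is [-0.1 2 0.7 / 5.3 5.4 4.8]. Elementwise product with the kernel and sum: -0.1·-0.5 + 0.7·0.5 + 5.4·0.5.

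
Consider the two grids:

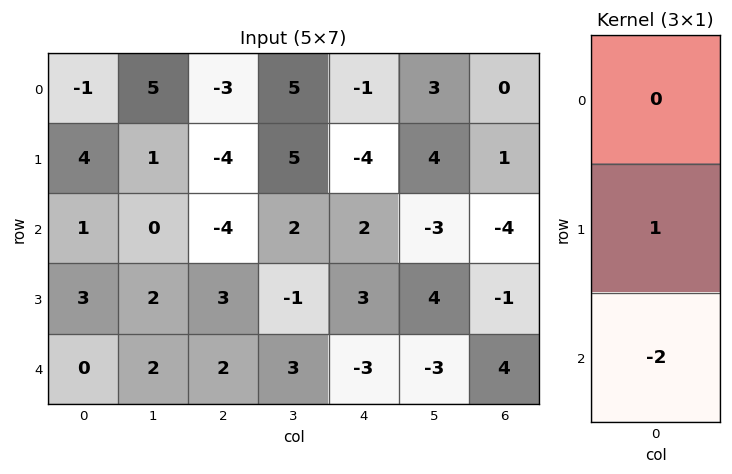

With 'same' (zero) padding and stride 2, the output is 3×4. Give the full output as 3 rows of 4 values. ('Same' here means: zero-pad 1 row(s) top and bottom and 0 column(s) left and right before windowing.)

Output[0,0]: The receptive field on the zero-padded input at this output position is [0 / -1 / 4]. Elementwise product with the kernel and sum: -1·1 + 4·-2.

-9 5 7 -2
-5 -10 -4 -2
0 2 -3 4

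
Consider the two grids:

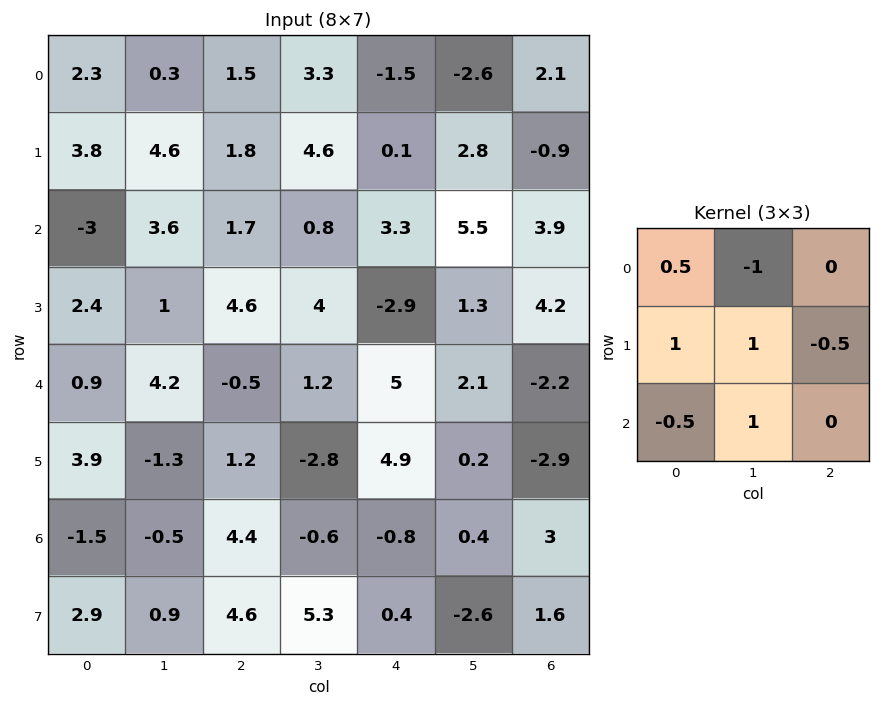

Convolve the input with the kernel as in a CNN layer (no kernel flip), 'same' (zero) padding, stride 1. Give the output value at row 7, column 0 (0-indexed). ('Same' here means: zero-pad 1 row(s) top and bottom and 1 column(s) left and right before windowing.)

The receptive field on the zero-padded input at this output position is [0 -1.5 -0.5 / 0 2.9 0.9 / 0 0 0]. Elementwise product with the kernel and sum: 0·0.5 + -1.5·-1 + 0·1 + 2.9·1 + 0.9·-0.5 + 0·-0.5 + 0·1.

3.95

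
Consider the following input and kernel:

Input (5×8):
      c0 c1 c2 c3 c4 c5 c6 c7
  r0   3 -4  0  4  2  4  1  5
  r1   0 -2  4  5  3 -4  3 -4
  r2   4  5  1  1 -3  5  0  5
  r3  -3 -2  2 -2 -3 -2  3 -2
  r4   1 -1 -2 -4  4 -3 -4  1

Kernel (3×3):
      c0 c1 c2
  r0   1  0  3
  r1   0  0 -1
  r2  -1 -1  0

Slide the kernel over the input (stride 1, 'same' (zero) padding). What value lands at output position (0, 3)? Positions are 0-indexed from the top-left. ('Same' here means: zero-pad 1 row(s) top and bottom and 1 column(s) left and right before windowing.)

-11

The receptive field on the zero-padded input at this output position is [0 0 0 / 0 4 2 / 4 5 3]. Elementwise product with the kernel and sum: 0·1 + 0·3 + 2·-1 + 4·-1 + 5·-1.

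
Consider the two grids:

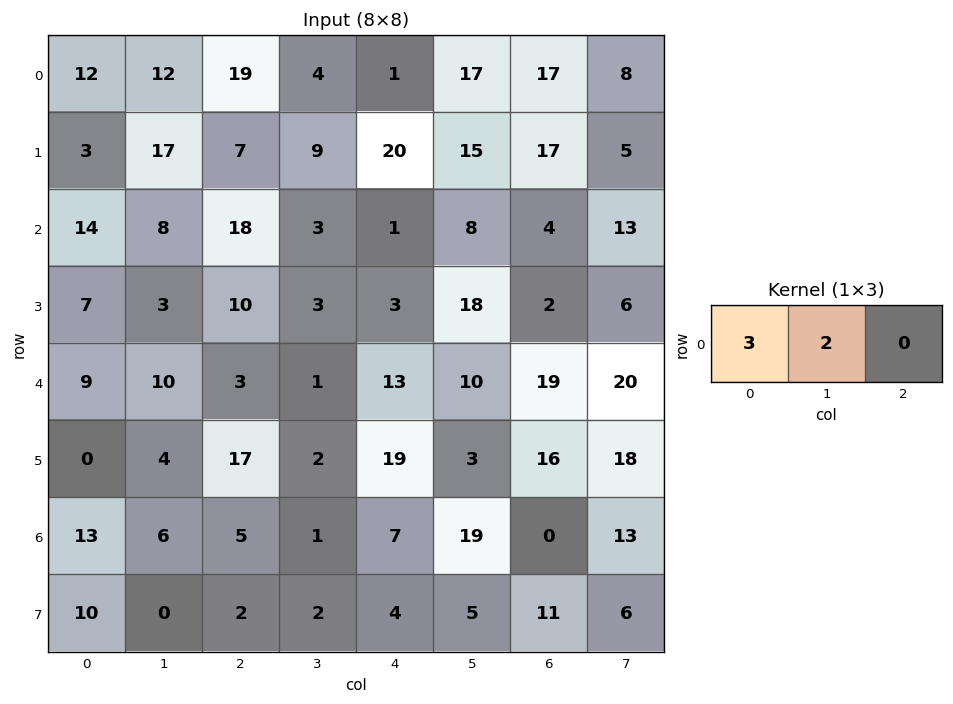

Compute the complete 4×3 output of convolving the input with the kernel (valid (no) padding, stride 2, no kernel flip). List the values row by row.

60 65 37
58 60 19
47 11 59
51 17 59

Output[0,0]: The receptive field on the input at this output position is [12 12 19]. Elementwise product with the kernel and sum: 12·3 + 12·2.
Output[0,1]: The receptive field on the input at this output position is [19 4 1]. Elementwise product with the kernel and sum: 19·3 + 4·2.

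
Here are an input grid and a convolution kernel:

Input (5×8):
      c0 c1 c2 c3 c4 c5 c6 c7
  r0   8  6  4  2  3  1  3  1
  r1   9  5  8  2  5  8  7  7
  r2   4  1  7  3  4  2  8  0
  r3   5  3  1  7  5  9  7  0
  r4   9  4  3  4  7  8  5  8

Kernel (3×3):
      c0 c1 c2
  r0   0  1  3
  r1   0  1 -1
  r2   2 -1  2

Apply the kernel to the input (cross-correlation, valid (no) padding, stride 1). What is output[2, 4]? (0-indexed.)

44

The receptive field on the input at this output position is [4 2 8 / 5 9 7 / 7 8 5]. Elementwise product with the kernel and sum: 2·1 + 8·3 + 9·1 + 7·-1 + 7·2 + 8·-1 + 5·2.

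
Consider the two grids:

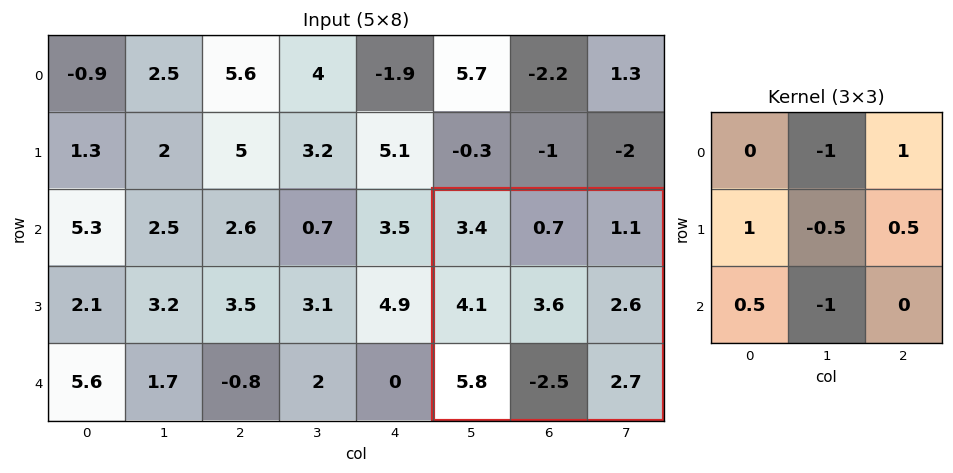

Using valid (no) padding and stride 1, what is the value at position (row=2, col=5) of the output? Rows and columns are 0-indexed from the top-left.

9.4

The receptive field on the input at this output position is [3.4 0.7 1.1 / 4.1 3.6 2.6 / 5.8 -2.5 2.7]. Elementwise product with the kernel and sum: 0.7·-1 + 1.1·1 + 4.1·1 + 3.6·-0.5 + 2.6·0.5 + 5.8·0.5 + -2.5·-1.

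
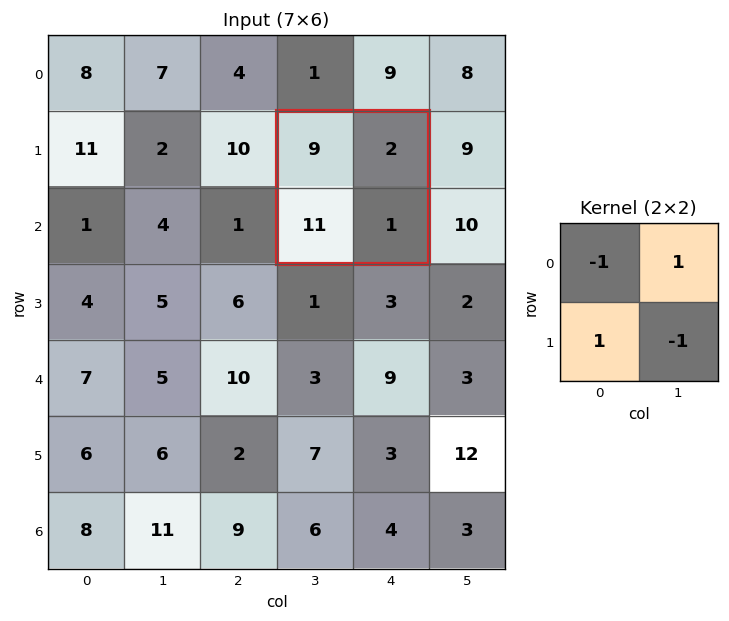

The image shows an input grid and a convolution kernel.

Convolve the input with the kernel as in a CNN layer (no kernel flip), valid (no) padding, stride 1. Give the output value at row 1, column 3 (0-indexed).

3

The receptive field on the input at this output position is [9 2 / 11 1]. Elementwise product with the kernel and sum: 9·-1 + 2·1 + 11·1 + 1·-1.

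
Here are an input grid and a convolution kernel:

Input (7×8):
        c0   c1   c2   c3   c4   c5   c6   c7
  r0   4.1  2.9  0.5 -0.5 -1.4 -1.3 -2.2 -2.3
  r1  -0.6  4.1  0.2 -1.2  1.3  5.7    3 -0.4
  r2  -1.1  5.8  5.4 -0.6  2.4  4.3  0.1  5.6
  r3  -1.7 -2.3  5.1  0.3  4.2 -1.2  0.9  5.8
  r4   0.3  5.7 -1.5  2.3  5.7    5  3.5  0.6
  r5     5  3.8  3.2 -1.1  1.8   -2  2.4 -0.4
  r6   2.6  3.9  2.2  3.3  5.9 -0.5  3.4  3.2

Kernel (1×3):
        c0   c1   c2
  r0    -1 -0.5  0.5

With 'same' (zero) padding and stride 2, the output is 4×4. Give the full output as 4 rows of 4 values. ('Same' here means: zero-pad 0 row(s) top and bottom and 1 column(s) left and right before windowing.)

Output[0,0]: The receptive field on the zero-padded input at this output position is [0 4.1 2.9]. Elementwise product with the kernel and sum: 0·-1 + 4.1·-0.5 + 2.9·0.5.

-0.6 -3.4 0.55 1.25
3.45 -8.8 1.55 -1.55
2.7 -3.8 -2.65 -6.45
0.65 -3.35 -6.5 0.4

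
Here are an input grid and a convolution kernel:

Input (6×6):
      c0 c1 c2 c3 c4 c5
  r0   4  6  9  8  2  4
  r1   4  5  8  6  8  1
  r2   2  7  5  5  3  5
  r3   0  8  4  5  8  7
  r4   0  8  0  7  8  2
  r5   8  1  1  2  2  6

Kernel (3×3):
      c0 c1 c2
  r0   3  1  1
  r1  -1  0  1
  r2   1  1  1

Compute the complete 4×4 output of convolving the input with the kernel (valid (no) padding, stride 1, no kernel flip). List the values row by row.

45 53 50 38
40 44 53 47
30 43 42 42
22 36 38 35

Output[0,0]: The receptive field on the input at this output position is [4 6 9 / 4 5 8 / 2 7 5]. Elementwise product with the kernel and sum: 4·3 + 6·1 + 9·1 + 4·-1 + 8·1 + 2·1 + 7·1 + 5·1.
Output[0,1]: The receptive field on the input at this output position is [6 9 8 / 5 8 6 / 7 5 5]. Elementwise product with the kernel and sum: 6·3 + 9·1 + 8·1 + 5·-1 + 6·1 + 7·1 + 5·1 + 5·1.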